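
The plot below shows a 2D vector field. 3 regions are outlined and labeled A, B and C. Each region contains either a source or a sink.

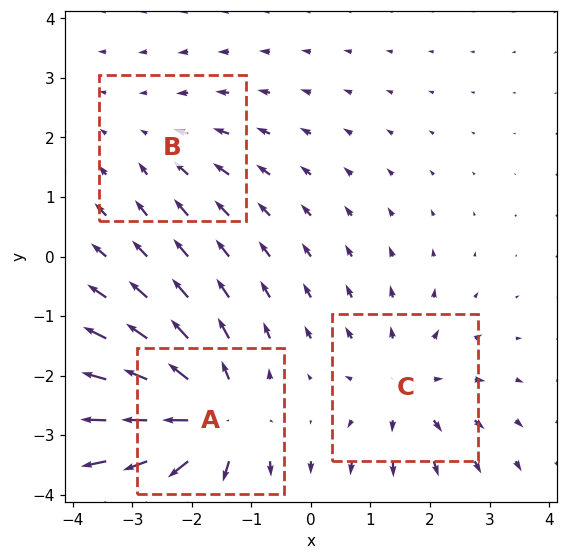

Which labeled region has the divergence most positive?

A

Divergence at each region's feature centre — A: about +5, B: about -2, C: about +3. Region A is most positive.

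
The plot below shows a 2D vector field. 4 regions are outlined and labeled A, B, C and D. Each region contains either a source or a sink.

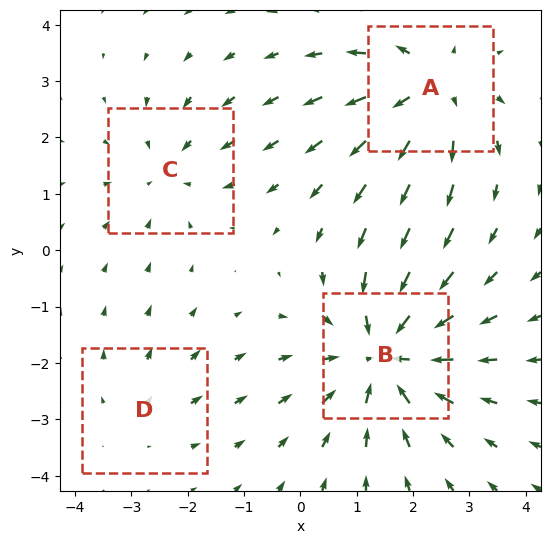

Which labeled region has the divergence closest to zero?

D

Divergence at each region's feature centre — A: about +4, B: about -6, C: about -3, D: about +2. Region D is closest to zero.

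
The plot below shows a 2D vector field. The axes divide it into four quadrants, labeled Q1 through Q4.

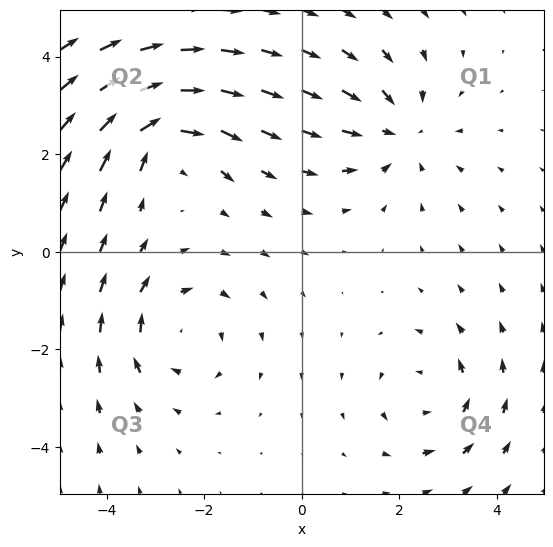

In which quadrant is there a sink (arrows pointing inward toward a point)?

Q1

The sink sits at approximately (2.0, 2.4), which lies in quadrant Q1. The divergence there is about -3, negative as expected for a sink.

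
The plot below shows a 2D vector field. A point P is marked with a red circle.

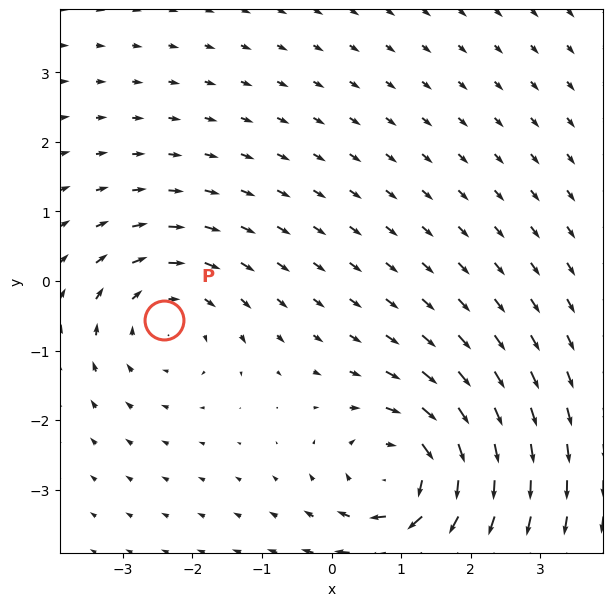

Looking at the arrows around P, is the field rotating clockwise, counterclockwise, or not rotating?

clockwise

Near P at (-2.4, -0.6) the arrows circulate clockwise. The curl (z-component) there is about -3; negative curl means clockwise rotation.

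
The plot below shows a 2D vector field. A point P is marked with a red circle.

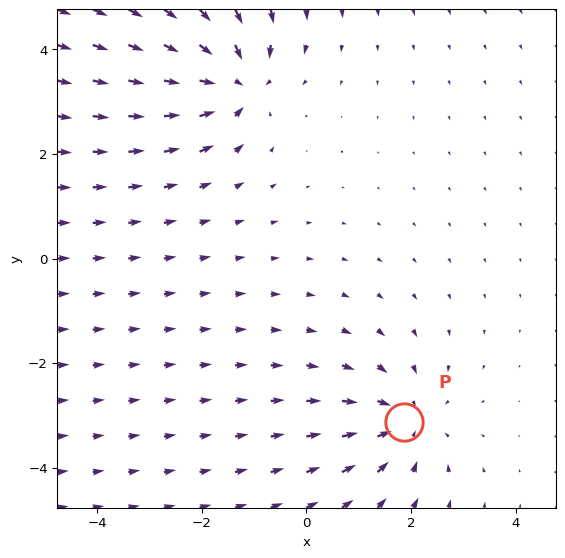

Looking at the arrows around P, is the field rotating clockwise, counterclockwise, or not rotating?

not rotating

Near P at (1.9, -3.1) the arrows show no circulation. The curl there is ≈0.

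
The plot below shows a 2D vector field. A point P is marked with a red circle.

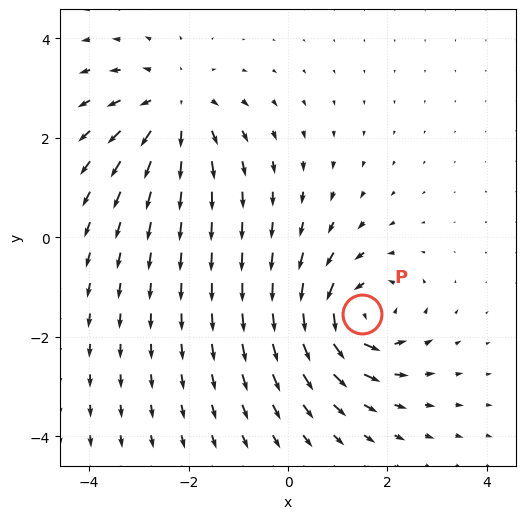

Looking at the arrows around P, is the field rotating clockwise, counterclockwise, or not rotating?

Near P at (1.5, -1.5) the arrows circulate counterclockwise. The curl (z-component) there is about +5; positive curl means counterclockwise rotation.

counterclockwise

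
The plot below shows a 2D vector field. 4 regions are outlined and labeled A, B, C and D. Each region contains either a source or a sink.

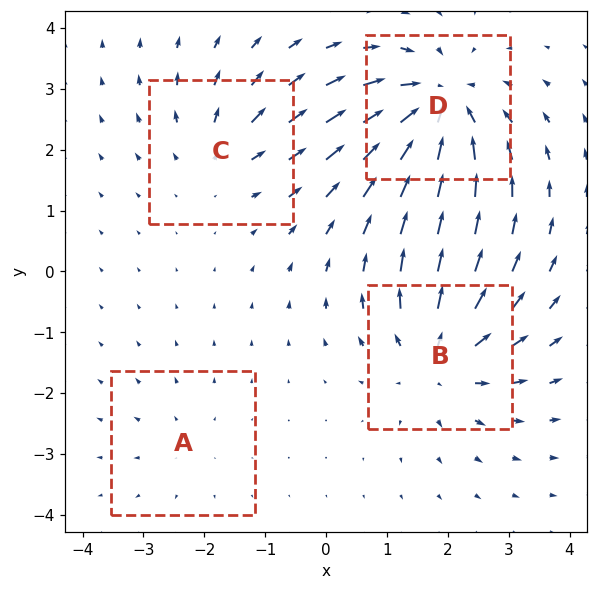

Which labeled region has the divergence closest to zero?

Divergence at each region's feature centre — A: about +2, B: about +5, C: about +3, D: about -7. Region A is closest to zero.

A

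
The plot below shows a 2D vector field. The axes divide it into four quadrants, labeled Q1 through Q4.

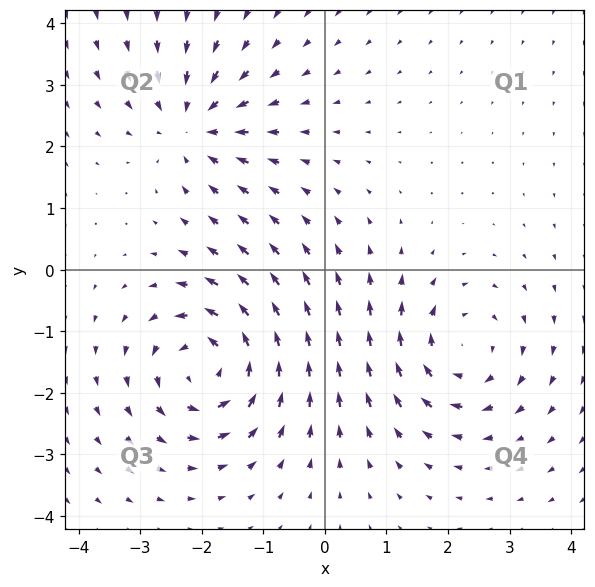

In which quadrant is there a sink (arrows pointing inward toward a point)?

Q2

The sink sits at approximately (-2.1, 2.3), which lies in quadrant Q2. The divergence there is about -4, negative as expected for a sink.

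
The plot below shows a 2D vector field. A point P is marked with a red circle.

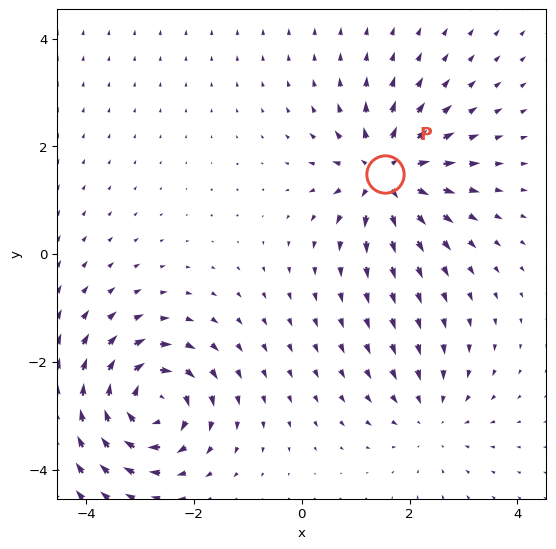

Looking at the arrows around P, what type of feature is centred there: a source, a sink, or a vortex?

source

At P (1.5, 1.5) the arrows spread outward. Divergence about +6, curl ≈0 — positive divergence with near-zero curl is a source.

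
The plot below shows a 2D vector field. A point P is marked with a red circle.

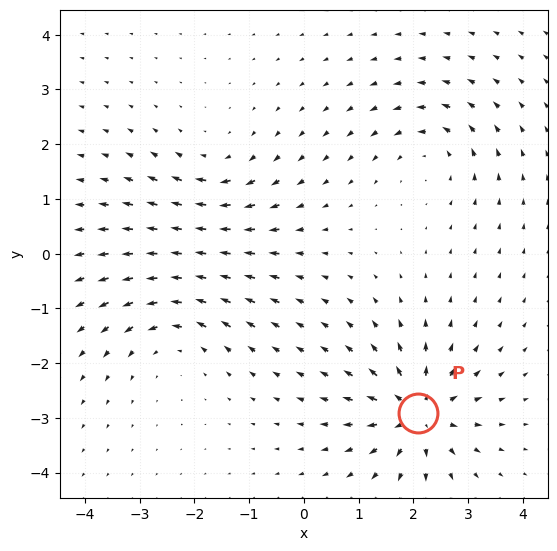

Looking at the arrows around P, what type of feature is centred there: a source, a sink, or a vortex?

source

At P (2.1, -2.9) the arrows spread outward. Divergence about +7, curl ≈0 — positive divergence with near-zero curl is a source.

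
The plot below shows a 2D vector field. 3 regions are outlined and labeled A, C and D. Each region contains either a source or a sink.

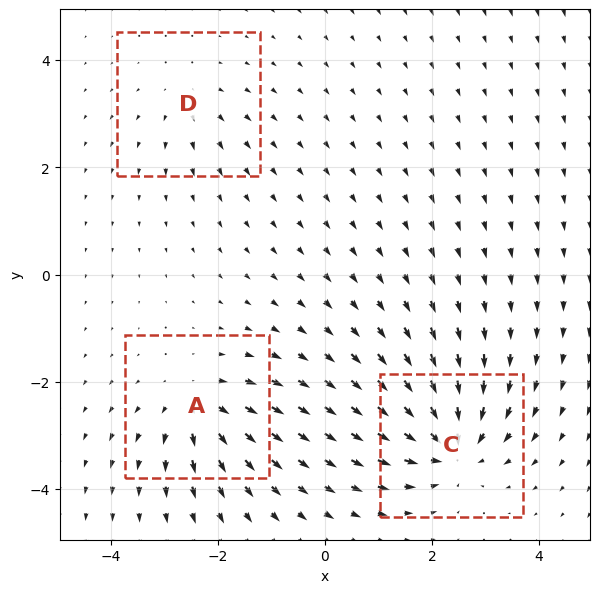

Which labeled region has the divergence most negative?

Divergence at each region's feature centre — A: about +4, C: about -6, D: about +3. Region C is most negative.

C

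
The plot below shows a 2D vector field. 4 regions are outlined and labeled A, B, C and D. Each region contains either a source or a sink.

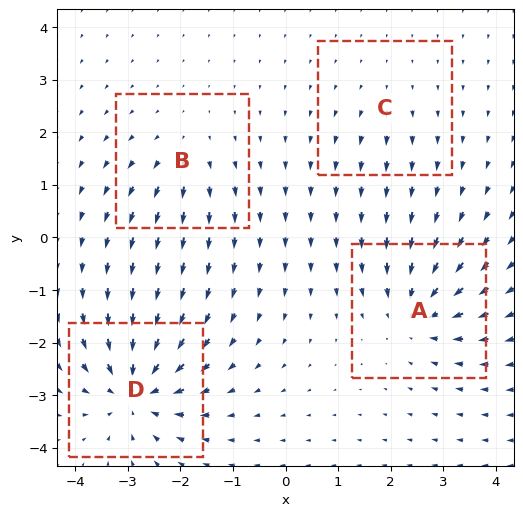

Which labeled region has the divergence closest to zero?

Divergence at each region's feature centre — A: about -6, B: about +4, C: about +2, D: about -8. Region C is closest to zero.

C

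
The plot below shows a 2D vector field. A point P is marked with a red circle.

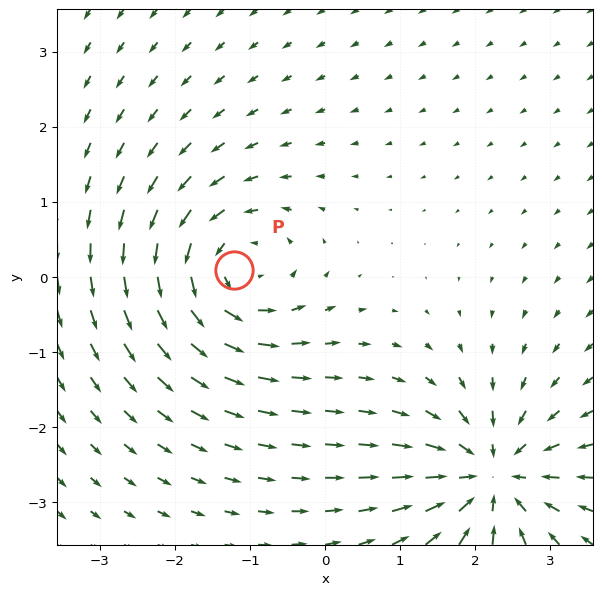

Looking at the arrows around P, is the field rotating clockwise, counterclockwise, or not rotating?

Near P at (-1.2, 0.1) the arrows circulate counterclockwise. The curl (z-component) there is about +5; positive curl means counterclockwise rotation.

counterclockwise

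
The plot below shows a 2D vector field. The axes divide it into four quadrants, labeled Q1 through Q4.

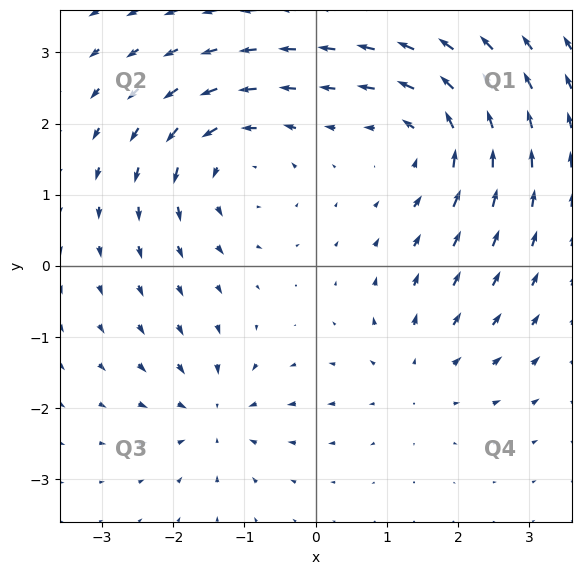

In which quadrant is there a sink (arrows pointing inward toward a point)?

The sink sits at approximately (-1.4, -2.1), which lies in quadrant Q3. The divergence there is about -4, negative as expected for a sink.

Q3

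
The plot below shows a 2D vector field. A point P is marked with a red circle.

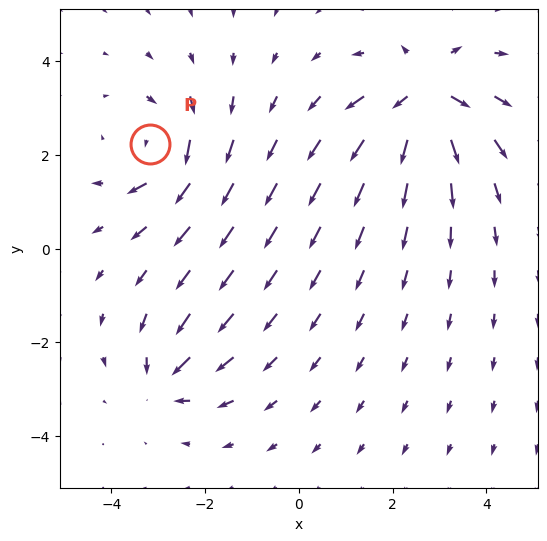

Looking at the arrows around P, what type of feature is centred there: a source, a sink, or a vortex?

At P (-3.2, 2.2) the arrows circulate clockwise. Divergence ≈0, curl about -4 — near-zero divergence with nonzero curl is a vortex.

vortex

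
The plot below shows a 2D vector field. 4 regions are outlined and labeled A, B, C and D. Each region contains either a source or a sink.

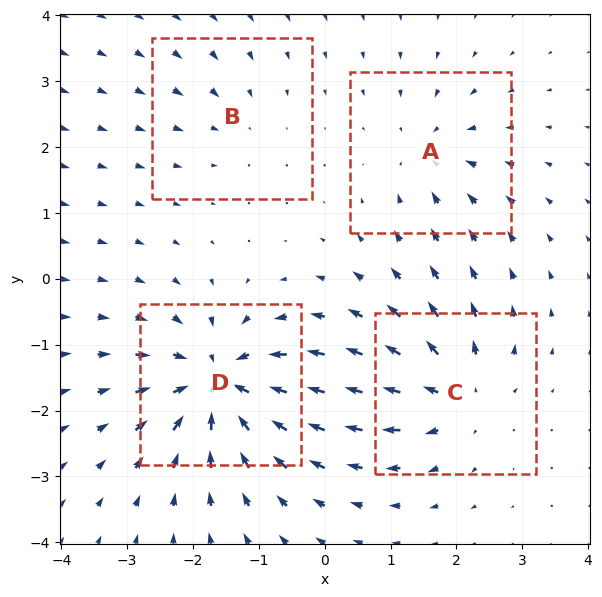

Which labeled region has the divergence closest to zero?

B

Divergence at each region's feature centre — A: about -4, B: about -2, C: about +6, D: about -8. Region B is closest to zero.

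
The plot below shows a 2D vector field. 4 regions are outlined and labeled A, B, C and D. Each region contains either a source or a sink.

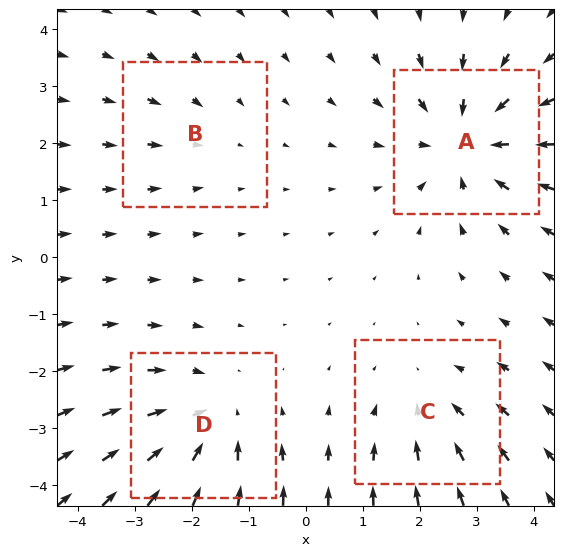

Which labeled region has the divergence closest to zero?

B

Divergence at each region's feature centre — A: about -6, B: about -2, C: about -3, D: about -5. Region B is closest to zero.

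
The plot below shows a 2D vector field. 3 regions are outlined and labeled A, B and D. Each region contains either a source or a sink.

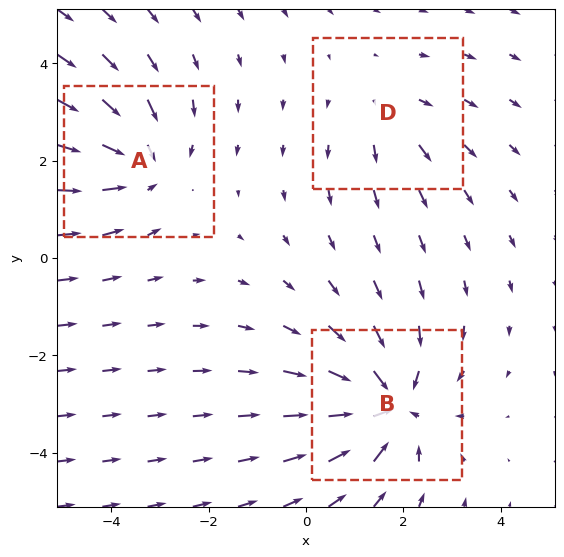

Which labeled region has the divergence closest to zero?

Divergence at each region's feature centre — A: about -3, B: about -5, D: about +2. Region D is closest to zero.

D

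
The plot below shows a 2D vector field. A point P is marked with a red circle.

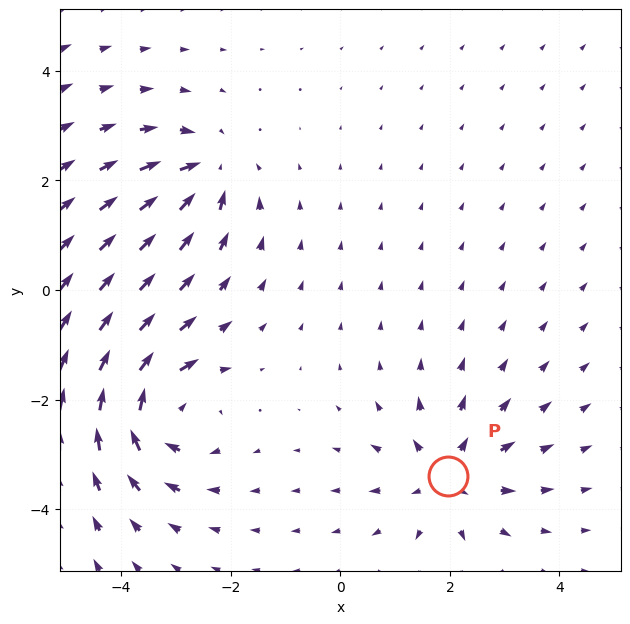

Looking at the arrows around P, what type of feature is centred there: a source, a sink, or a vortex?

source

At P (2.0, -3.4) the arrows spread outward. Divergence about +5, curl ≈0 — positive divergence with near-zero curl is a source.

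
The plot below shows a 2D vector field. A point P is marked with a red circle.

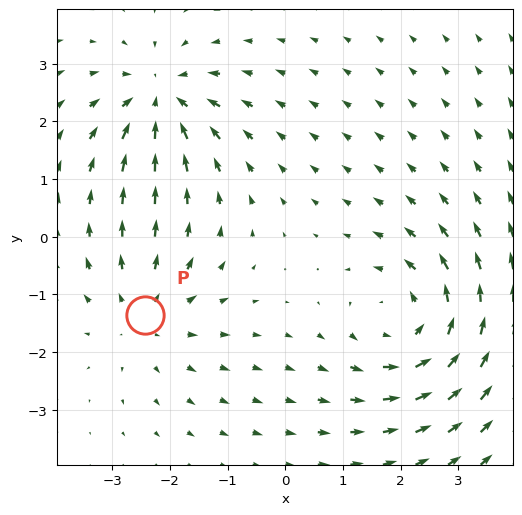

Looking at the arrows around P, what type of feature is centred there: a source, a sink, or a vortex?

source

At P (-2.4, -1.4) the arrows spread outward. Divergence about +3, curl ≈0 — positive divergence with near-zero curl is a source.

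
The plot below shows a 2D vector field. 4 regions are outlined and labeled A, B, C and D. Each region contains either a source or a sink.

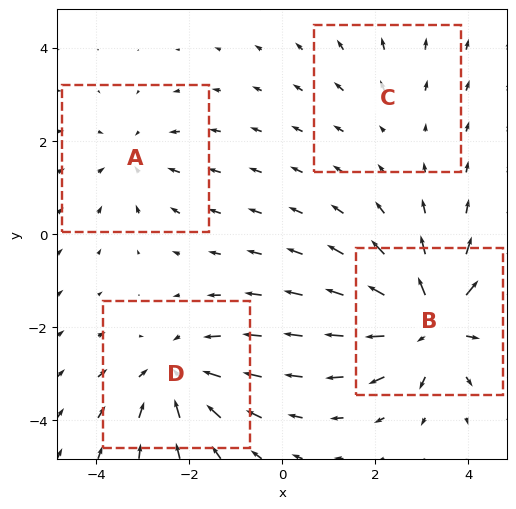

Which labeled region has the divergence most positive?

Divergence at each region's feature centre — A: about -3, B: about +6, C: about +2, D: about -5. Region B is most positive.

B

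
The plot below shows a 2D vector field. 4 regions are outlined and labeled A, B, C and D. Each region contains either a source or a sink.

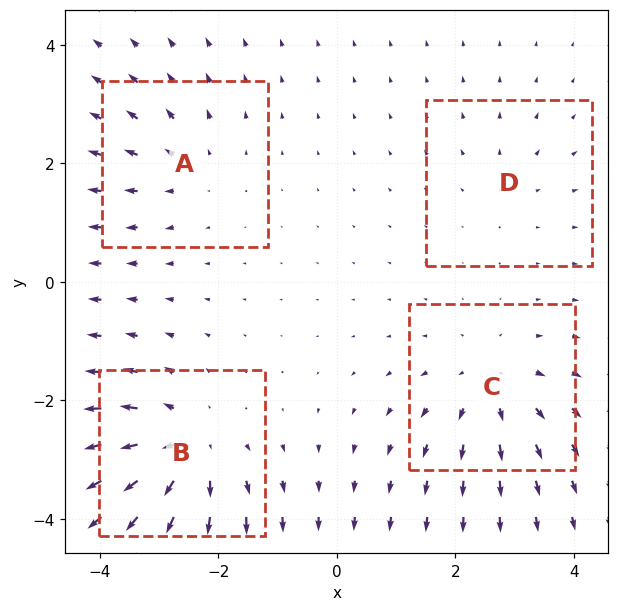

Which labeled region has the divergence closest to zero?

Divergence at each region's feature centre — A: about +3, B: about +6, C: about +4, D: about +2. Region D is closest to zero.

D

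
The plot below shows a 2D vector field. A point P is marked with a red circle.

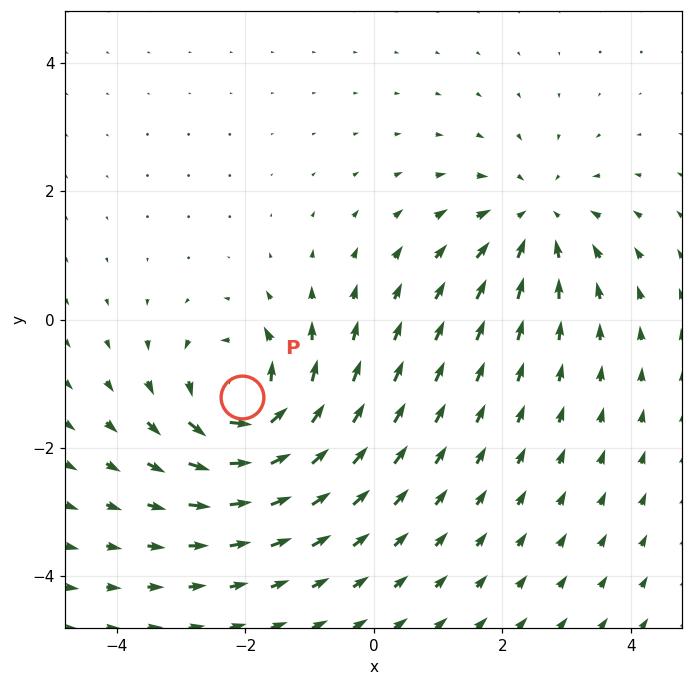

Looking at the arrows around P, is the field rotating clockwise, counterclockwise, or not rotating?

counterclockwise

Near P at (-2.1, -1.2) the arrows circulate counterclockwise. The curl (z-component) there is about +5; positive curl means counterclockwise rotation.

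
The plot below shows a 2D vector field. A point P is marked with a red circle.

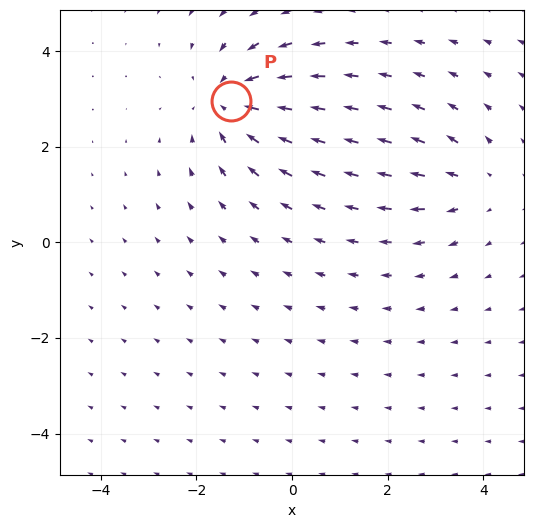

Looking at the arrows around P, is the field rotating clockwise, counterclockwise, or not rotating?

not rotating

Near P at (-1.3, 3.0) the arrows show no circulation. The curl there is ≈0.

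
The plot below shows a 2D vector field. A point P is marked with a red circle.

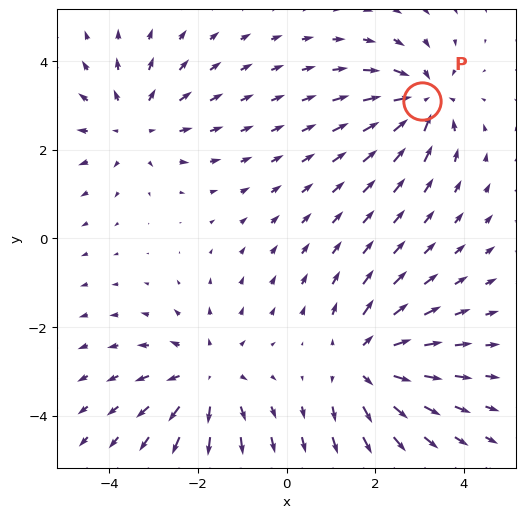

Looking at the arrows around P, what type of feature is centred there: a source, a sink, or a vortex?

At P (3.1, 3.1) the arrows converge inward. Divergence about -5, curl ≈0 — negative divergence with near-zero curl is a sink.

sink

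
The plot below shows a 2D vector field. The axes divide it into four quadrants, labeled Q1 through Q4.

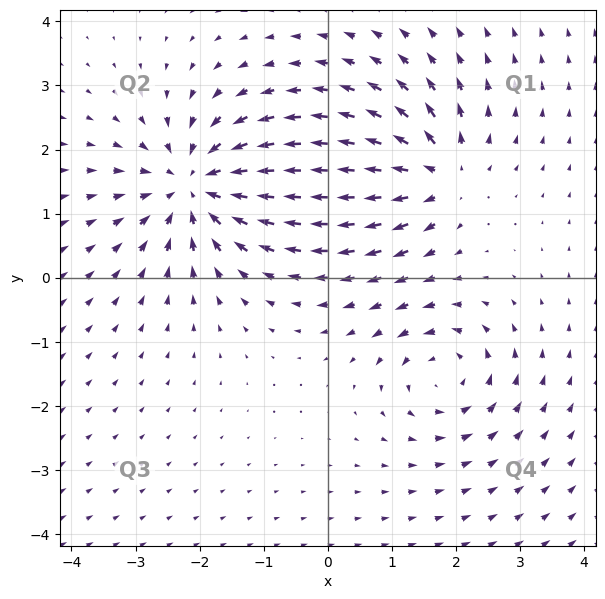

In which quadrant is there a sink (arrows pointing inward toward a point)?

The sink sits at approximately (-2.1, 1.4), which lies in quadrant Q2. The divergence there is about -5, negative as expected for a sink.

Q2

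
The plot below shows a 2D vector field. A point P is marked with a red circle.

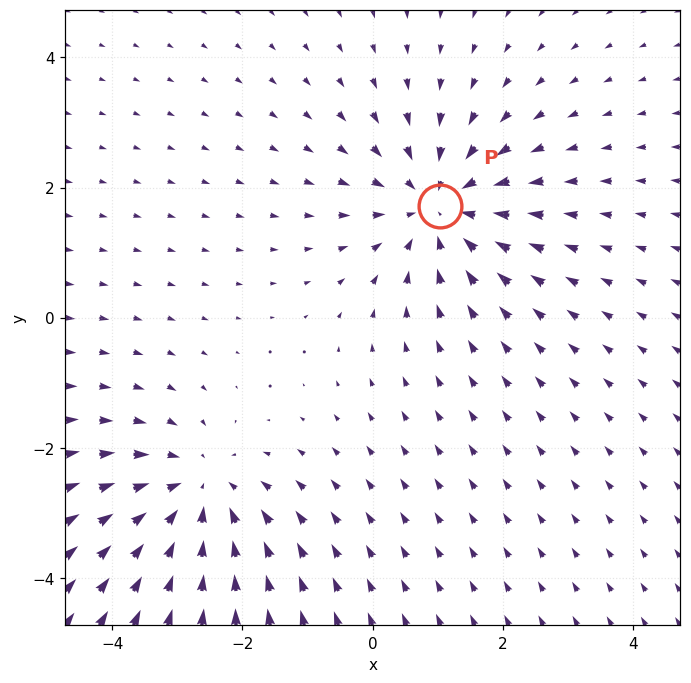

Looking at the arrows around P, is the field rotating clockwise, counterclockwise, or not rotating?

Near P at (1.0, 1.7) the arrows show no circulation. The curl there is ≈0.

not rotating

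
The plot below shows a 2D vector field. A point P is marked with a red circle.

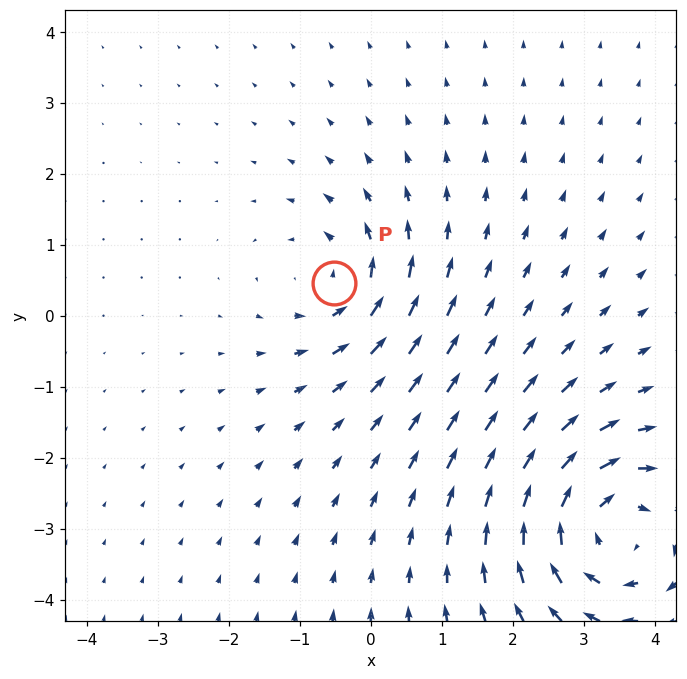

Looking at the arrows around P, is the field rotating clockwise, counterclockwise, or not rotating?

counterclockwise

Near P at (-0.5, 0.5) the arrows circulate counterclockwise. The curl (z-component) there is about +4; positive curl means counterclockwise rotation.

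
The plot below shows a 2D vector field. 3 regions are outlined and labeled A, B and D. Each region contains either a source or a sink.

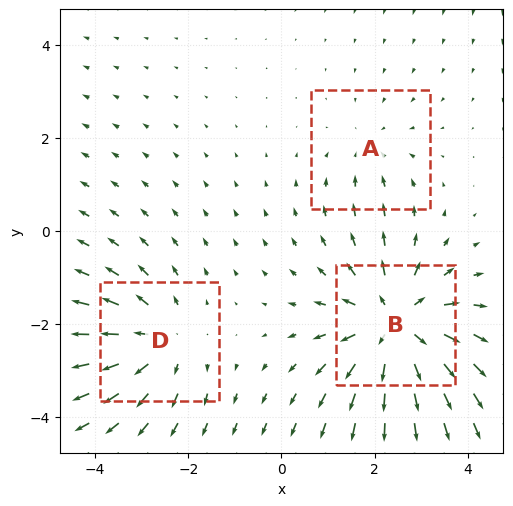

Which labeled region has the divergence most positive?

B

Divergence at each region's feature centre — A: about -2, B: about +5, D: about +3. Region B is most positive.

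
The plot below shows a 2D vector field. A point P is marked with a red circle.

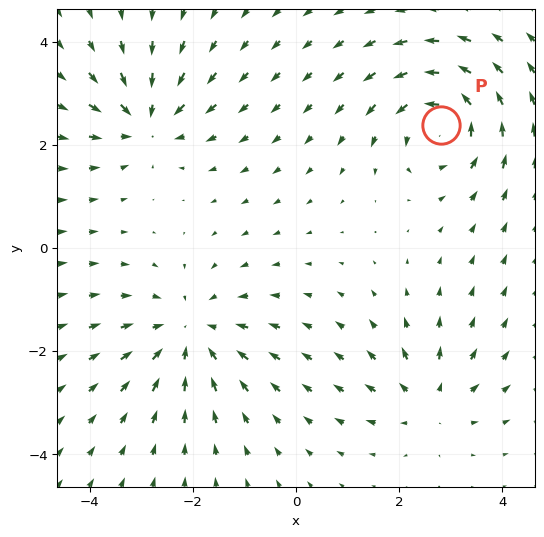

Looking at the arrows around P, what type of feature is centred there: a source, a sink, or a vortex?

At P (2.8, 2.4) the arrows circulate counterclockwise. Divergence ≈0, curl about +5 — near-zero divergence with nonzero curl is a vortex.

vortex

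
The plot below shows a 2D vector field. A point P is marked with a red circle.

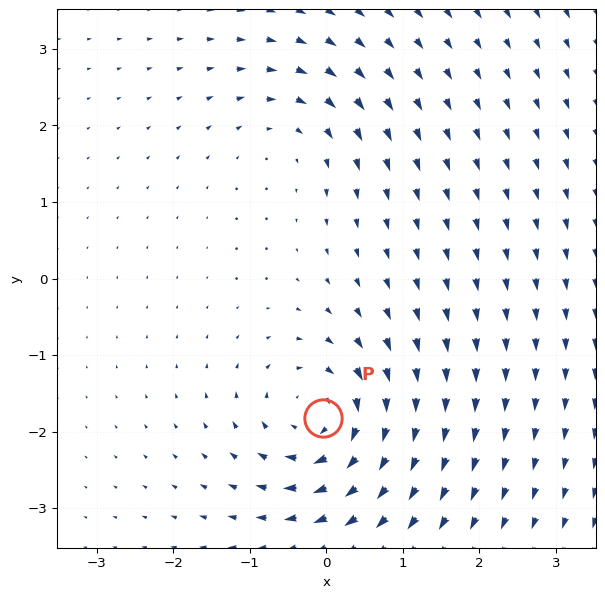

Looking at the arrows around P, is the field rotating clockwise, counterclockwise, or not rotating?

Near P at (-0.0, -1.8) the arrows circulate clockwise. The curl (z-component) there is about -7; negative curl means clockwise rotation.

clockwise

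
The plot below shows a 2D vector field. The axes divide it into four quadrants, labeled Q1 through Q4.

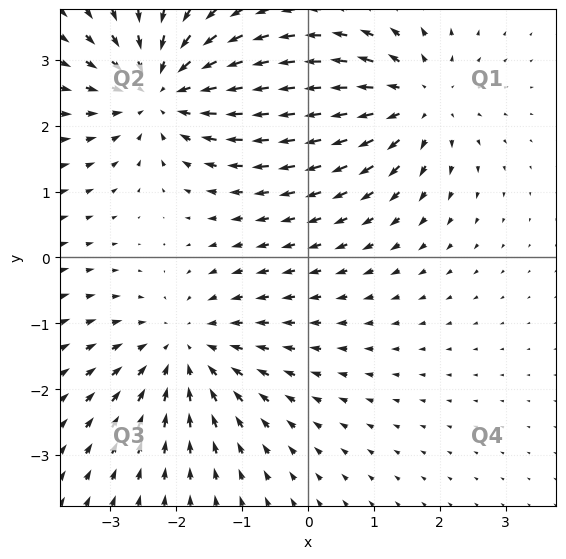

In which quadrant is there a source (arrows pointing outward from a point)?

The source sits at approximately (1.6, 2.4), which lies in quadrant Q1. The divergence there is about +4, positive as expected for a source.

Q1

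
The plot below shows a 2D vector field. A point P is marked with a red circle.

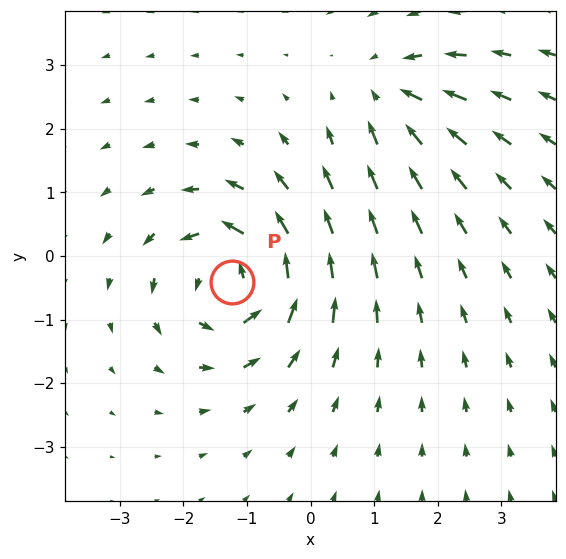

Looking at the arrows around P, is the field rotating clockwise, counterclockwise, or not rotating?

Near P at (-1.2, -0.4) the arrows circulate counterclockwise. The curl (z-component) there is about +5; positive curl means counterclockwise rotation.

counterclockwise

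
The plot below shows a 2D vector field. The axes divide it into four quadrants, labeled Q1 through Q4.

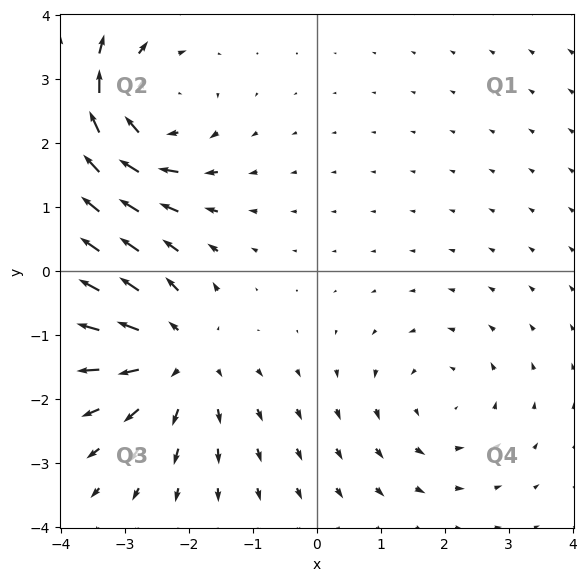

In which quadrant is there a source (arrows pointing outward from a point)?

Q3

The source sits at approximately (-2.2, -1.3), which lies in quadrant Q3. The divergence there is about +4, positive as expected for a source.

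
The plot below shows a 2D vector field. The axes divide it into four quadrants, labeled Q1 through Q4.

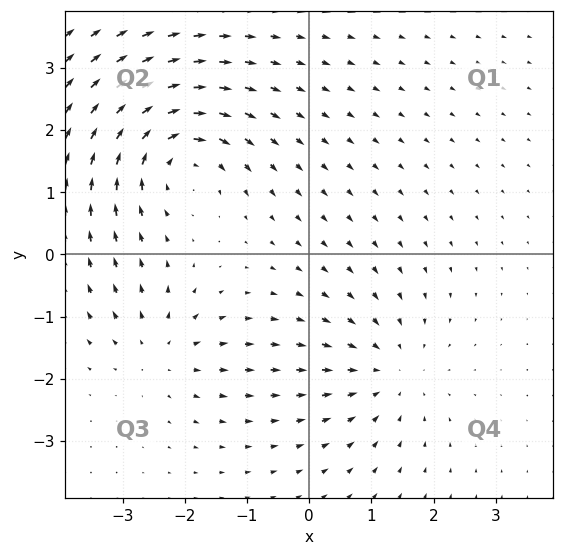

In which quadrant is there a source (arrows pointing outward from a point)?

The source sits at approximately (-2.4, -1.6), which lies in quadrant Q3. The divergence there is about +3, positive as expected for a source.

Q3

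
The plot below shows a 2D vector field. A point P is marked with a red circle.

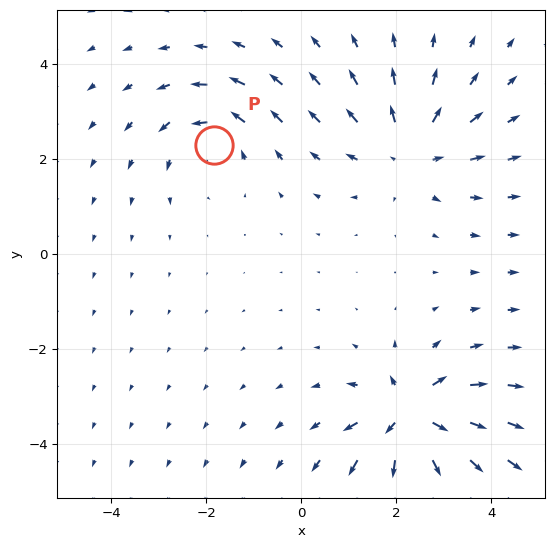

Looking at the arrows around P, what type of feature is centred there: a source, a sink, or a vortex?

vortex

At P (-1.8, 2.3) the arrows circulate counterclockwise. Divergence ≈0, curl about +4 — near-zero divergence with nonzero curl is a vortex.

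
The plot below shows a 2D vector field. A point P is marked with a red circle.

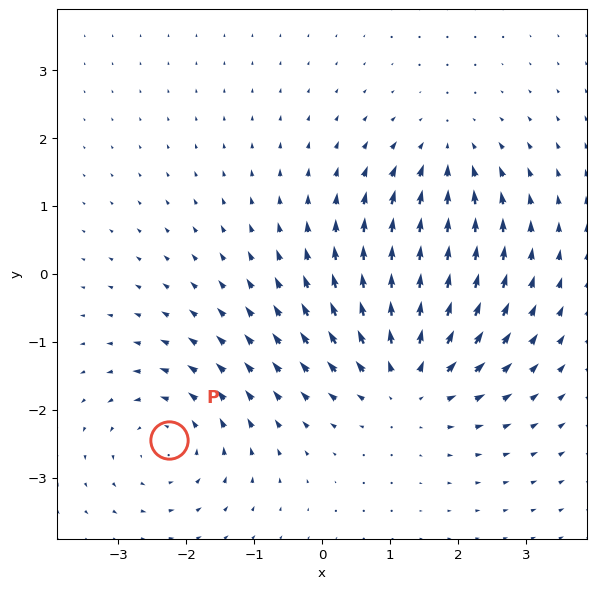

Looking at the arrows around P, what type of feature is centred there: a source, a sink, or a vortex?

At P (-2.2, -2.4) the arrows circulate counterclockwise. Divergence ≈0, curl about +3 — near-zero divergence with nonzero curl is a vortex.

vortex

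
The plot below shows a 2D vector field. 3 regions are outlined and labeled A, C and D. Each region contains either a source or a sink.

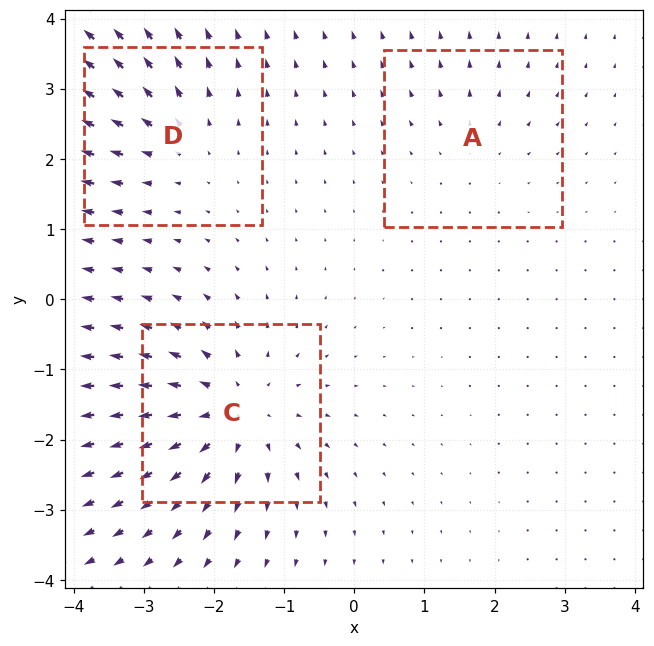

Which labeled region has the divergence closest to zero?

Divergence at each region's feature centre — A: about +2, C: about +5, D: about +3. Region A is closest to zero.

A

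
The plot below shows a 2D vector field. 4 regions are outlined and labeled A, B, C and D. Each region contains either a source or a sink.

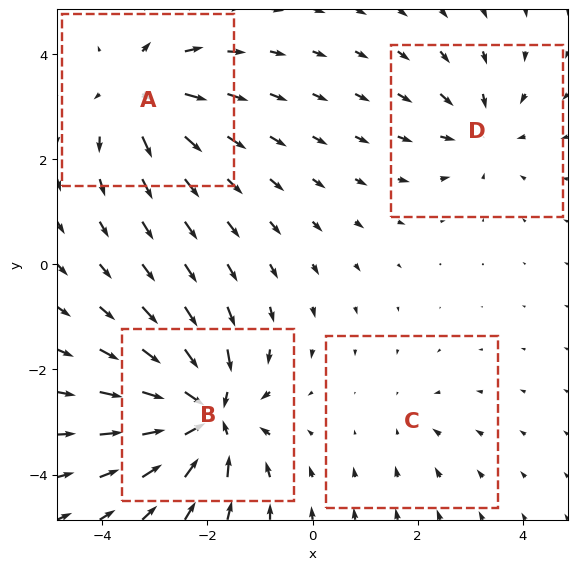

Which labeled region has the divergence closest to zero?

Divergence at each region's feature centre — A: about +5, B: about -8, C: about -2, D: about -4. Region C is closest to zero.

C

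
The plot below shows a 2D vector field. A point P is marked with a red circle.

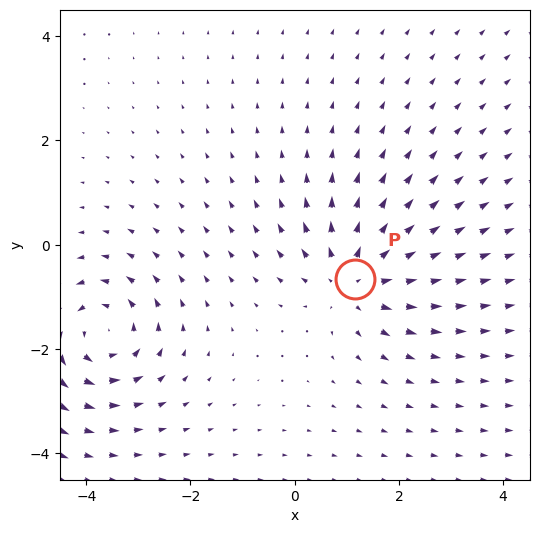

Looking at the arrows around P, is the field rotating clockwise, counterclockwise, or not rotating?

not rotating

Near P at (1.2, -0.7) the arrows show no circulation. The curl there is ≈0.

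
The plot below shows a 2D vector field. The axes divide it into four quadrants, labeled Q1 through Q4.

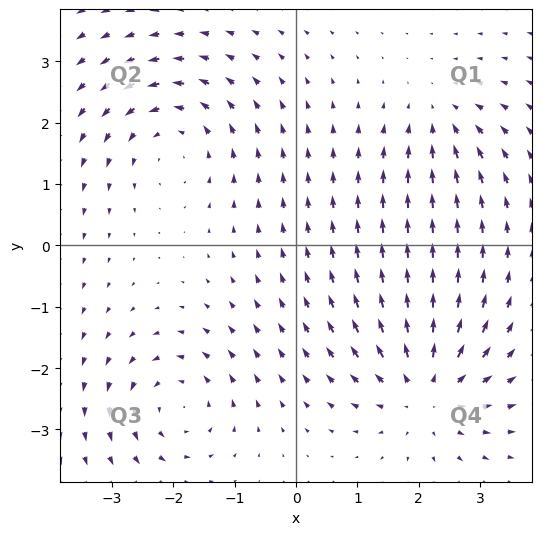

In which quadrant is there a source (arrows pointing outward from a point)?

The source sits at approximately (2.1, -2.4), which lies in quadrant Q4. The divergence there is about +5, positive as expected for a source.

Q4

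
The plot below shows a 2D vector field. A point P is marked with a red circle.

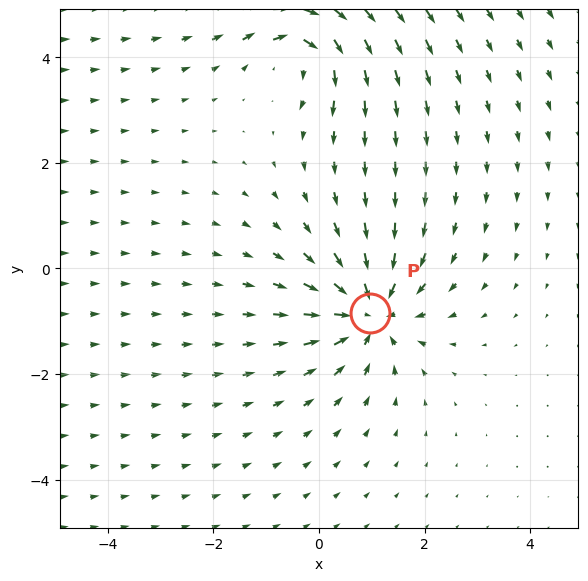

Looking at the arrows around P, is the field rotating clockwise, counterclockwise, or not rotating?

Near P at (1.0, -0.8) the arrows show no circulation. The curl there is ≈0.

not rotating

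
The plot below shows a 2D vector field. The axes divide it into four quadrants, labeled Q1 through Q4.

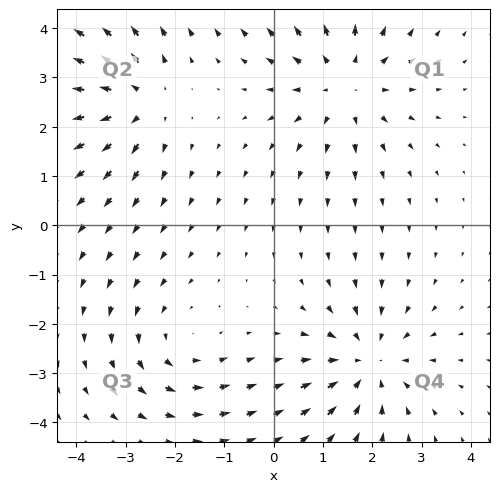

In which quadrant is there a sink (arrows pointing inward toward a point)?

Q4

The sink sits at approximately (1.9, -2.8), which lies in quadrant Q4. The divergence there is about -4, negative as expected for a sink.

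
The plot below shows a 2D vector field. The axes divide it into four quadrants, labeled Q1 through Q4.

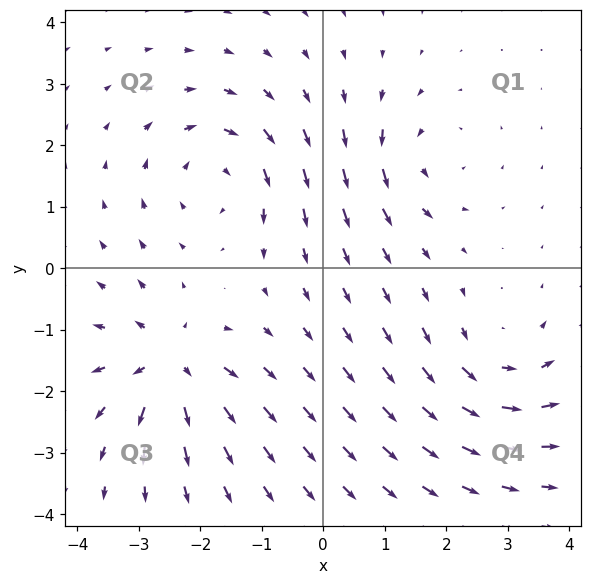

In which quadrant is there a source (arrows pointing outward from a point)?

Q3

The source sits at approximately (-2.5, -1.6), which lies in quadrant Q3. The divergence there is about +6, positive as expected for a source.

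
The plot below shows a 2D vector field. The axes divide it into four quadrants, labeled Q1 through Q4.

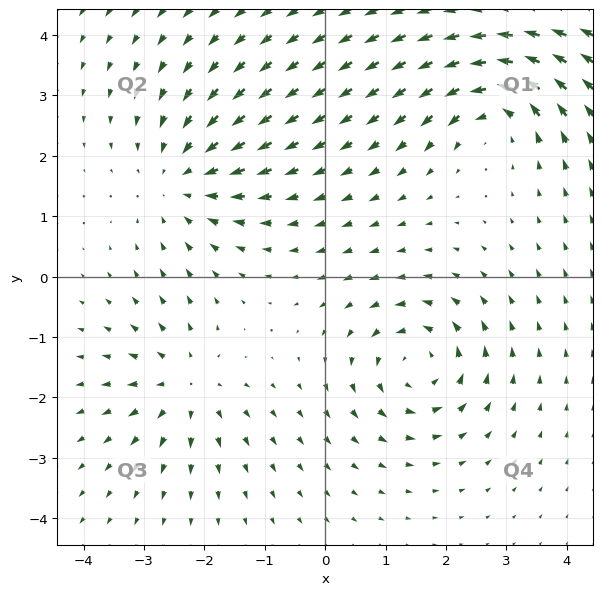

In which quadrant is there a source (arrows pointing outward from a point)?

Q3

The source sits at approximately (-2.3, -1.8), which lies in quadrant Q3. The divergence there is about +4, positive as expected for a source.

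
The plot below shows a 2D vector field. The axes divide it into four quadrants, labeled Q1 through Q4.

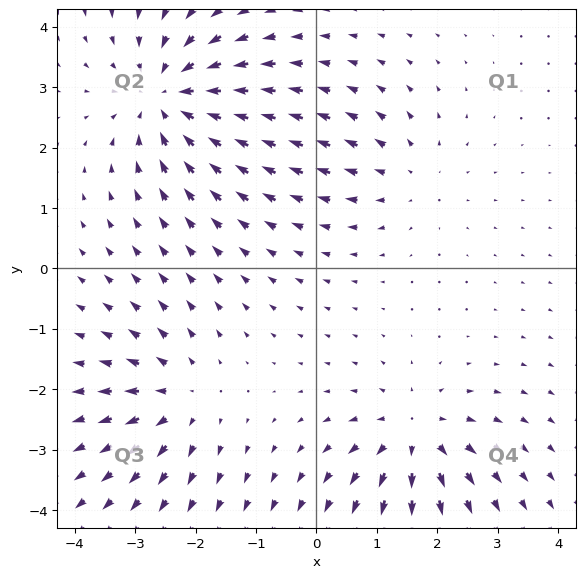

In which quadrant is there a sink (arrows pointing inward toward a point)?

Q2

The sink sits at approximately (-2.4, 2.8), which lies in quadrant Q2. The divergence there is about -5, negative as expected for a sink.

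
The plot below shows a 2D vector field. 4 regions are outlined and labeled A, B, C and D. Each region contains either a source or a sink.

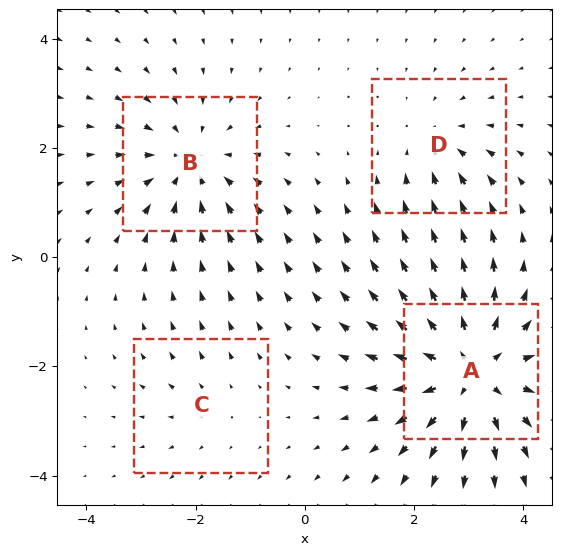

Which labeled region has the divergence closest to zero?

Divergence at each region's feature centre — A: about +6, B: about -4, C: about +2, D: about -3. Region C is closest to zero.

C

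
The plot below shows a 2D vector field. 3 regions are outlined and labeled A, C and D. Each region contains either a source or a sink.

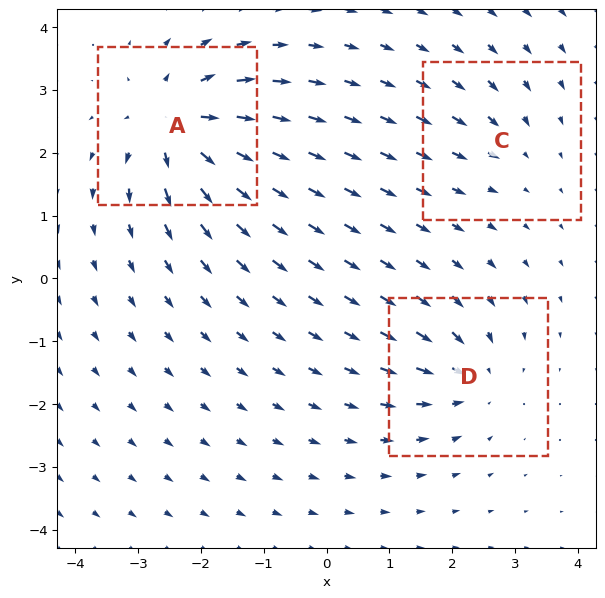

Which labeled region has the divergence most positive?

A

Divergence at each region's feature centre — A: about +6, C: about -2, D: about -4. Region A is most positive.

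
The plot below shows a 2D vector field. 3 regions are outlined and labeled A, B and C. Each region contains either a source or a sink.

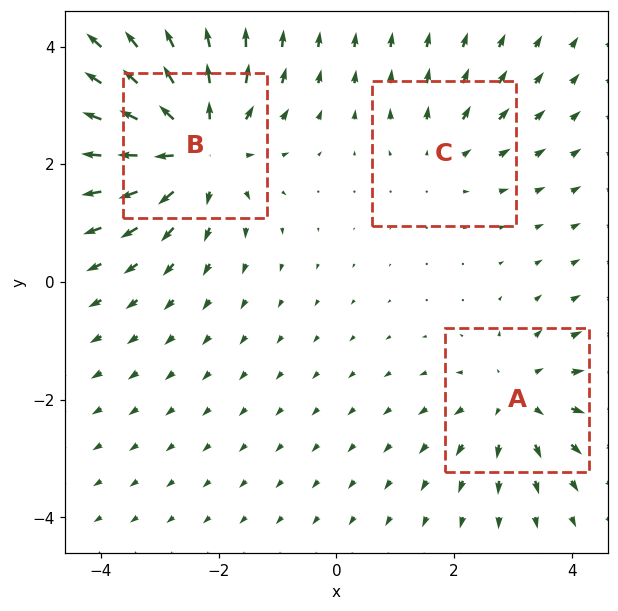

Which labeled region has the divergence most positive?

Divergence at each region's feature centre — A: about +3, B: about +5, C: about +2. Region B is most positive.

B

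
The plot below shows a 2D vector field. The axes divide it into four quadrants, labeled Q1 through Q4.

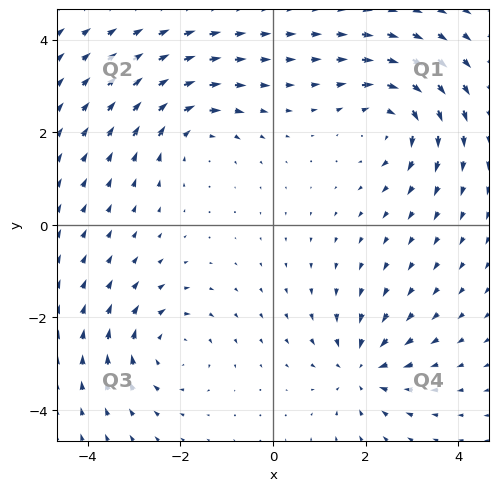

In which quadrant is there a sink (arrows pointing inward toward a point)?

Q4

The sink sits at approximately (1.9, -3.1), which lies in quadrant Q4. The divergence there is about -5, negative as expected for a sink.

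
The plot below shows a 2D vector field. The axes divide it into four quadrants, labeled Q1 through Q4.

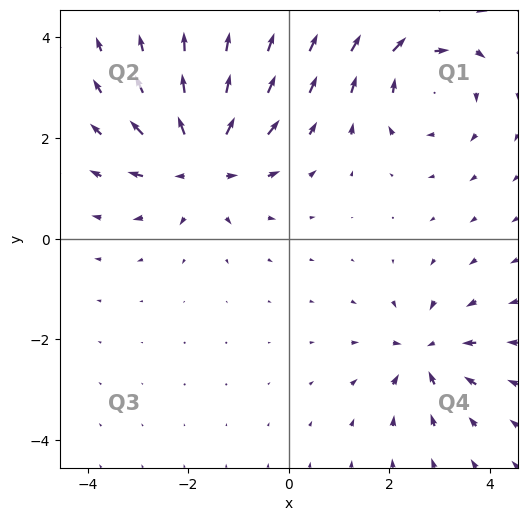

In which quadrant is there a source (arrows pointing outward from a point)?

The source sits at approximately (-1.7, 1.5), which lies in quadrant Q2. The divergence there is about +6, positive as expected for a source.

Q2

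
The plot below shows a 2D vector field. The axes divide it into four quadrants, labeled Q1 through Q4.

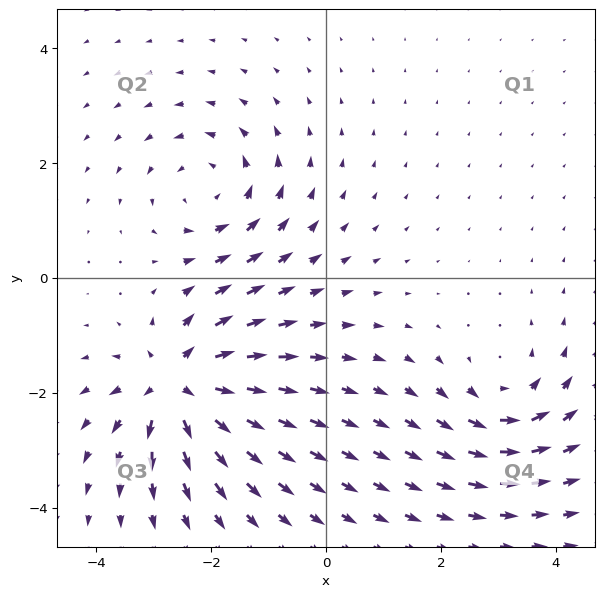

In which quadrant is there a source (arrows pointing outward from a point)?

The source sits at approximately (-2.6, -1.9), which lies in quadrant Q3. The divergence there is about +6, positive as expected for a source.

Q3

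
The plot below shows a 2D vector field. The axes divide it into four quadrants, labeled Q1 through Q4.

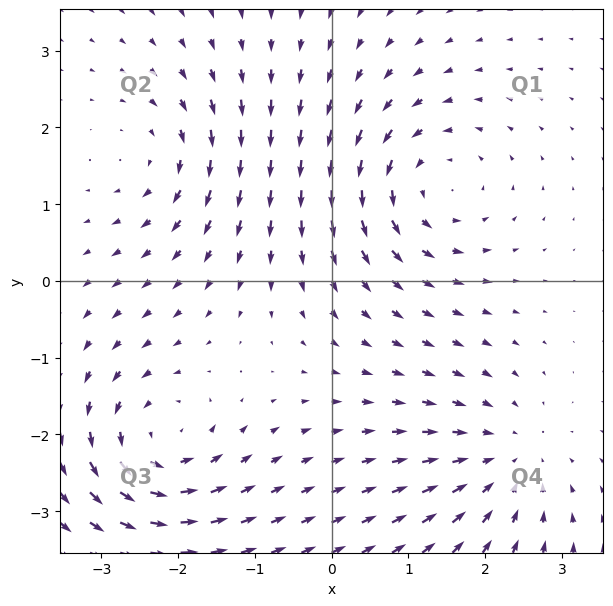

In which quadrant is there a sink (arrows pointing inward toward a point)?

The sink sits at approximately (2.3, -2.3), which lies in quadrant Q4. The divergence there is about -4, negative as expected for a sink.

Q4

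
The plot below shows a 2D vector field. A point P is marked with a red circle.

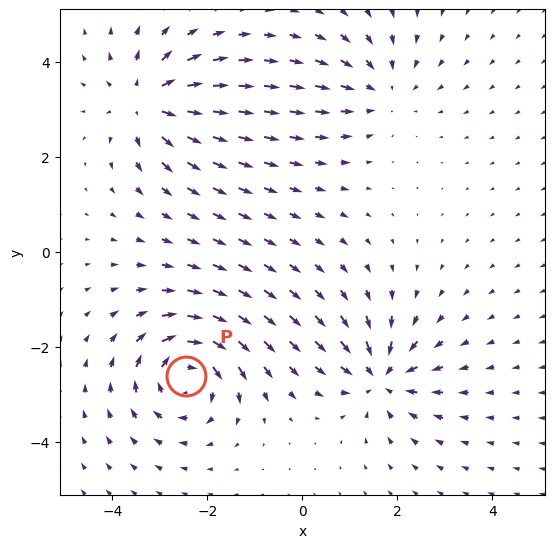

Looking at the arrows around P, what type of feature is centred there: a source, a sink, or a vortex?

At P (-2.5, -2.6) the arrows circulate clockwise. Divergence ≈0, curl about -6 — near-zero divergence with nonzero curl is a vortex.

vortex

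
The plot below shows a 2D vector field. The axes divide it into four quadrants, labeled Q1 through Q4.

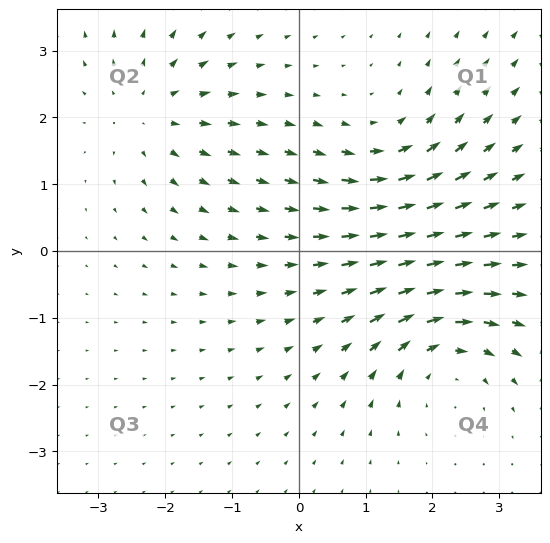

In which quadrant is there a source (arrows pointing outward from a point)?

The source sits at approximately (-2.2, 2.1), which lies in quadrant Q2. The divergence there is about +4, positive as expected for a source.

Q2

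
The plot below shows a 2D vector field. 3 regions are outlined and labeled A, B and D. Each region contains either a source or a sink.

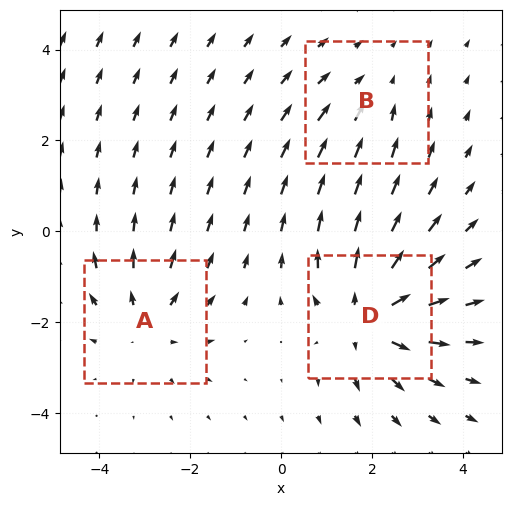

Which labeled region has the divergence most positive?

D

Divergence at each region's feature centre — A: about +3, B: about -2, D: about +4. Region D is most positive.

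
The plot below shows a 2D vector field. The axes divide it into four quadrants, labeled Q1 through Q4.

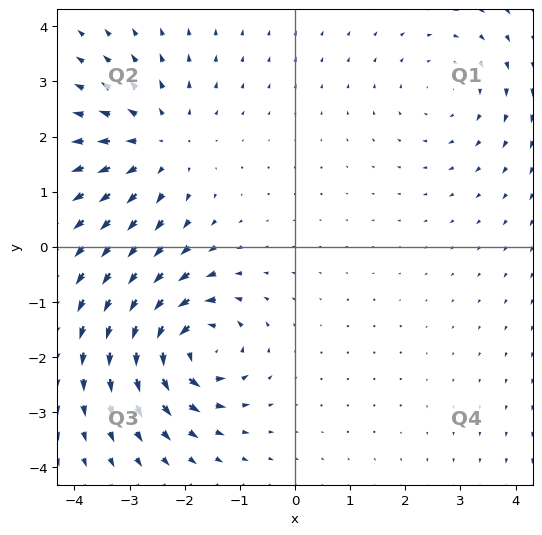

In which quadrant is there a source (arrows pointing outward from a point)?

The source sits at approximately (-2.5, 1.9), which lies in quadrant Q2. The divergence there is about +3, positive as expected for a source.

Q2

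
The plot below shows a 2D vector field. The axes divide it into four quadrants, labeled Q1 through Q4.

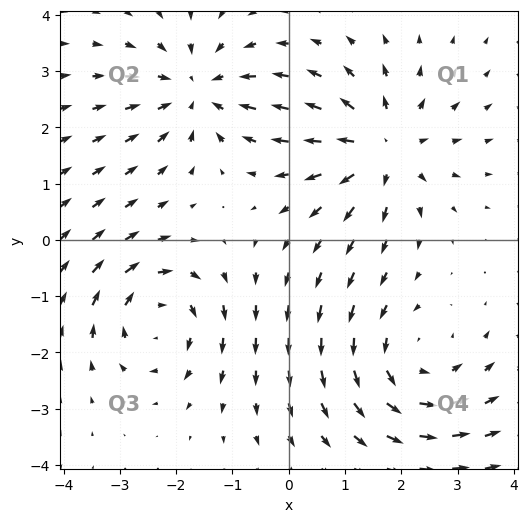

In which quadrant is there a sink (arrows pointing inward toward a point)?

The sink sits at approximately (-1.6, 2.6), which lies in quadrant Q2. The divergence there is about -4, negative as expected for a sink.

Q2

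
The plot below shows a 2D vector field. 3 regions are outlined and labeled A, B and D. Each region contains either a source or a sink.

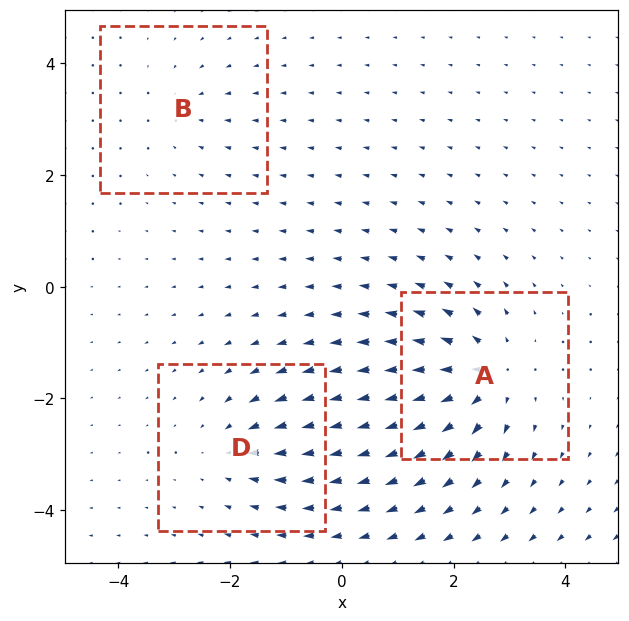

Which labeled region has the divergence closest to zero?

Divergence at each region's feature centre — A: about +6, B: about -2, D: about -3. Region B is closest to zero.

B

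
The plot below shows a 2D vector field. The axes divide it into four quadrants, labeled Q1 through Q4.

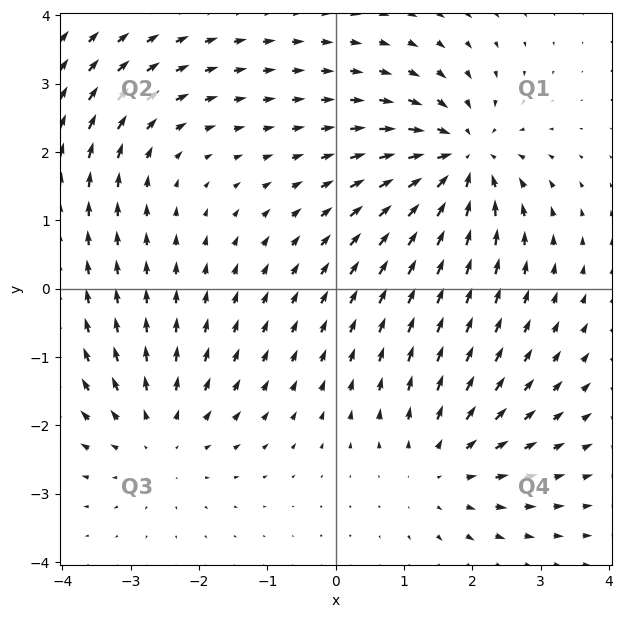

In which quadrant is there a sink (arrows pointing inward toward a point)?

Q1

The sink sits at approximately (1.8, 1.9), which lies in quadrant Q1. The divergence there is about -6, negative as expected for a sink.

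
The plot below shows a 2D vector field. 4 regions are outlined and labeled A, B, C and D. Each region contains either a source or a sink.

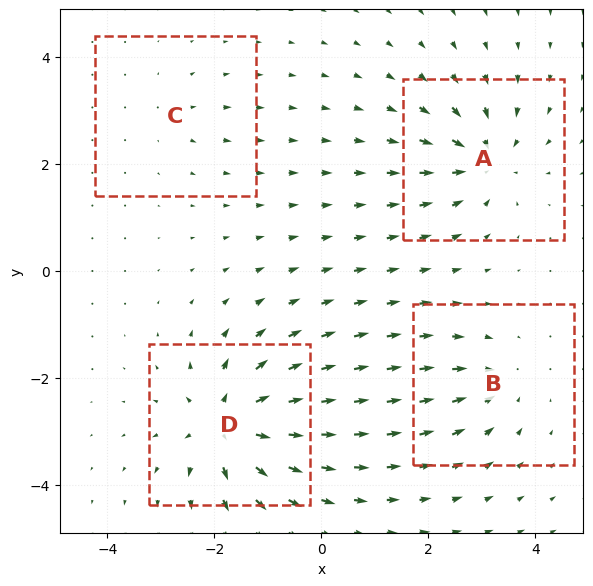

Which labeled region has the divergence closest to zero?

Divergence at each region's feature centre — A: about -6, B: about -4, C: about +3, D: about +8. Region C is closest to zero.

C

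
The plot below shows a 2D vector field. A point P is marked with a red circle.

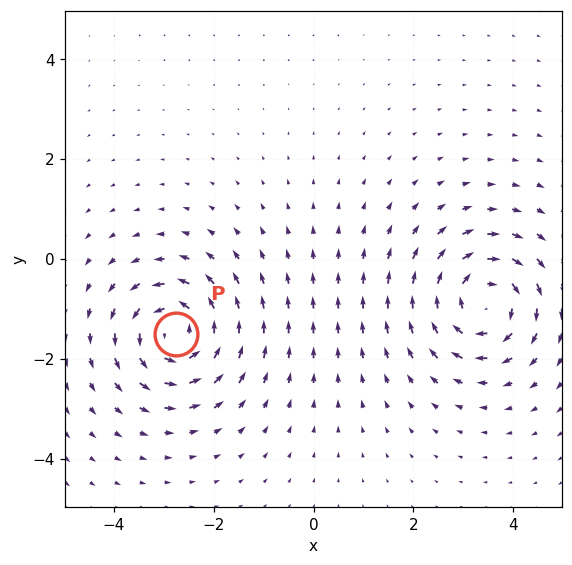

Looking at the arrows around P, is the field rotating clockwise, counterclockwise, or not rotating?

counterclockwise

Near P at (-2.8, -1.5) the arrows circulate counterclockwise. The curl (z-component) there is about +5; positive curl means counterclockwise rotation.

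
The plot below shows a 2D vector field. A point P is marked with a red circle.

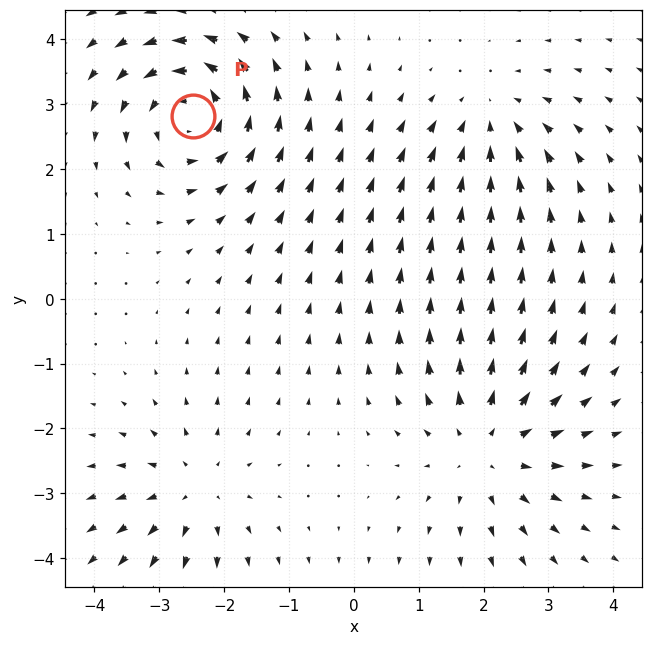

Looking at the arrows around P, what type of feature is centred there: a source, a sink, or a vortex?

vortex

At P (-2.5, 2.8) the arrows circulate counterclockwise. Divergence ≈0, curl about +5 — near-zero divergence with nonzero curl is a vortex.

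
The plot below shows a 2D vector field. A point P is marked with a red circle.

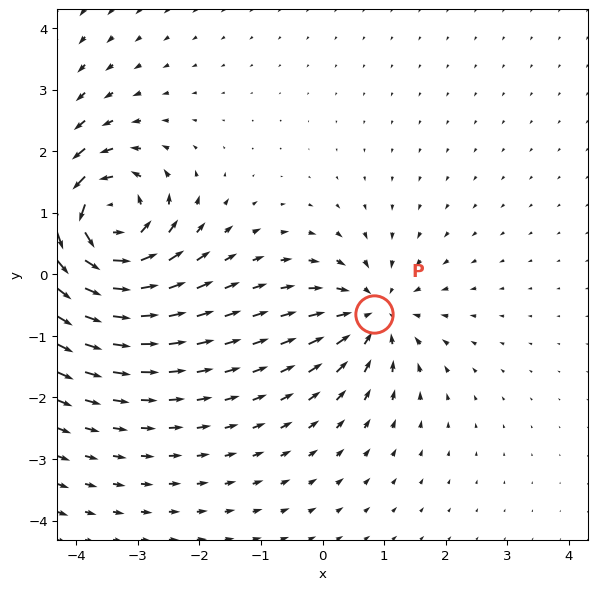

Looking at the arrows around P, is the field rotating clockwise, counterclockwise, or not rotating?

not rotating

Near P at (0.8, -0.6) the arrows show no circulation. The curl there is ≈0.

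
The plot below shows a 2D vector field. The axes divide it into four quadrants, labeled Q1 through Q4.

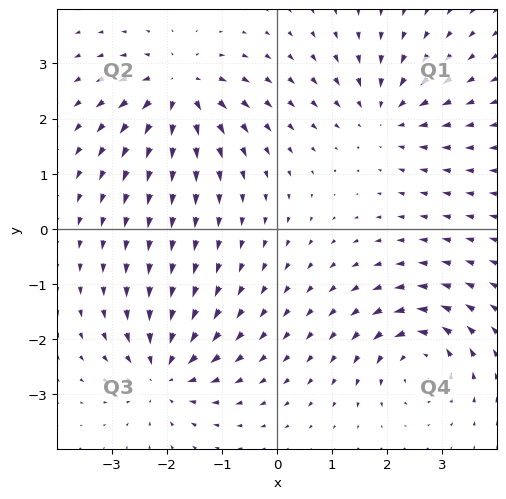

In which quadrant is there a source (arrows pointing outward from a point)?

The source sits at approximately (-1.8, 2.5), which lies in quadrant Q2. The divergence there is about +5, positive as expected for a source.

Q2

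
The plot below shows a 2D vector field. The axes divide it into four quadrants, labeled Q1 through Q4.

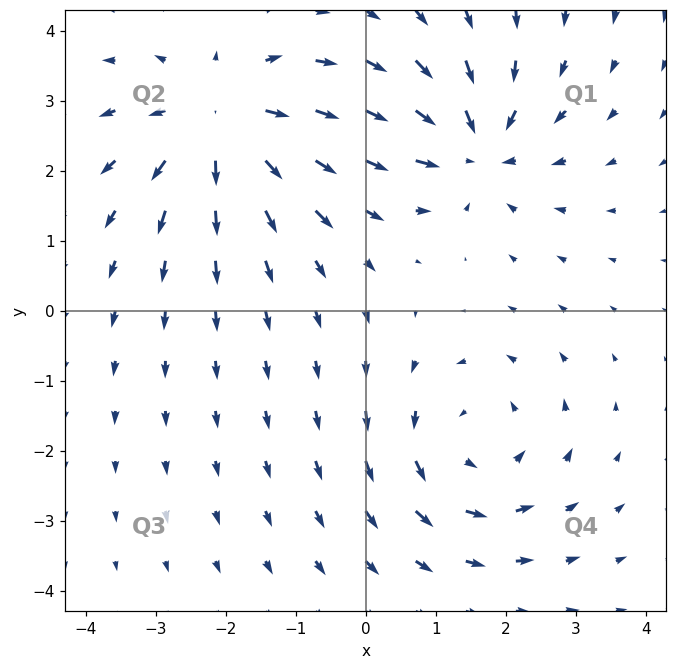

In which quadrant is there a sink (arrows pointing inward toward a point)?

The sink sits at approximately (1.6, 2.3), which lies in quadrant Q1. The divergence there is about -5, negative as expected for a sink.

Q1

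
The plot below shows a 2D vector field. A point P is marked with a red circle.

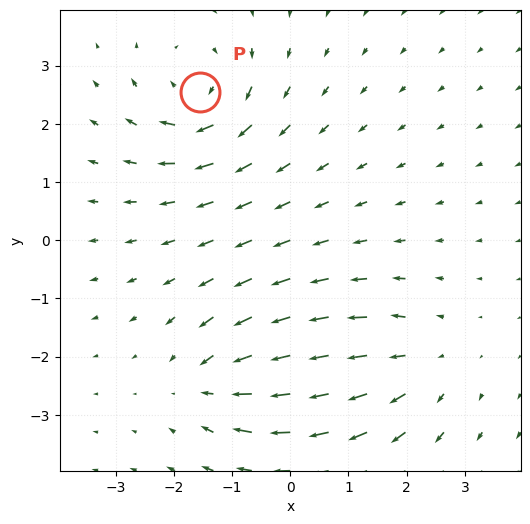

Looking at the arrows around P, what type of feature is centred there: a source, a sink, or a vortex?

At P (-1.6, 2.6) the arrows circulate clockwise. Divergence ≈0, curl about -5 — near-zero divergence with nonzero curl is a vortex.

vortex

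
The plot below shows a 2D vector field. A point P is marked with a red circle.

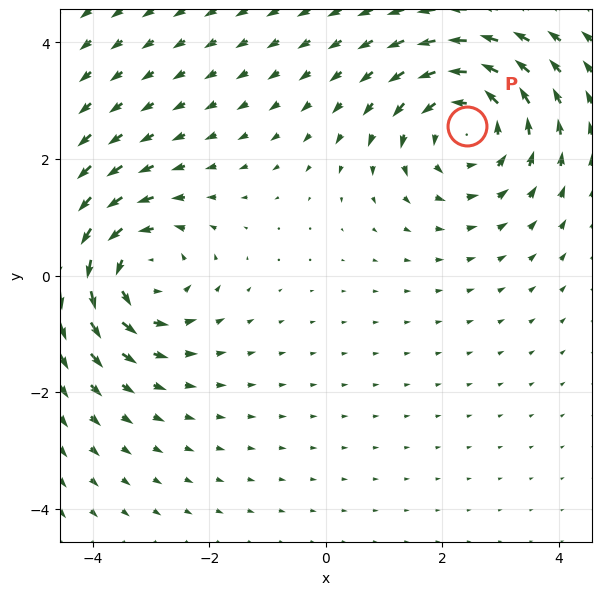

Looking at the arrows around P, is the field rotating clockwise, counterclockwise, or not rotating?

counterclockwise

Near P at (2.4, 2.6) the arrows circulate counterclockwise. The curl (z-component) there is about +4; positive curl means counterclockwise rotation.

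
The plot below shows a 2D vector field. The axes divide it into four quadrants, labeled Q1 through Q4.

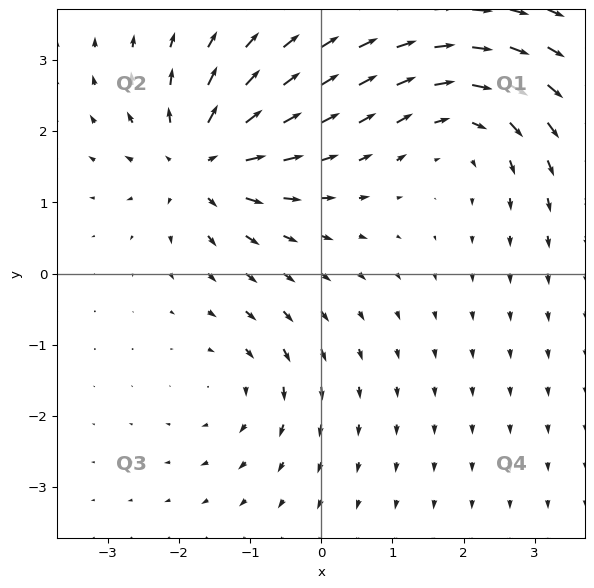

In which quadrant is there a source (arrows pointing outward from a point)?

Q2

The source sits at approximately (-1.7, 1.6), which lies in quadrant Q2. The divergence there is about +6, positive as expected for a source.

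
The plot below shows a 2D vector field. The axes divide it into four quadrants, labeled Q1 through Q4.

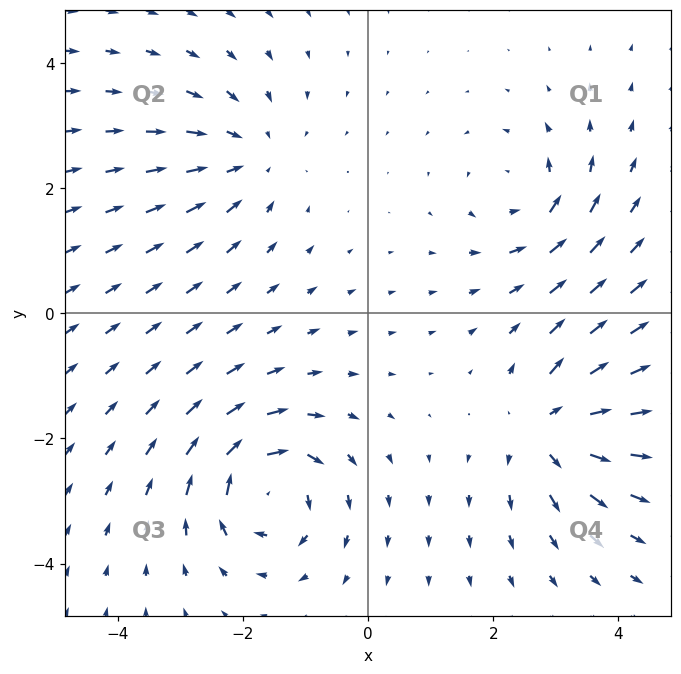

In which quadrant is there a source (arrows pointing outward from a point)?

Q4

The source sits at approximately (2.9, -1.9), which lies in quadrant Q4. The divergence there is about +5, positive as expected for a source.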